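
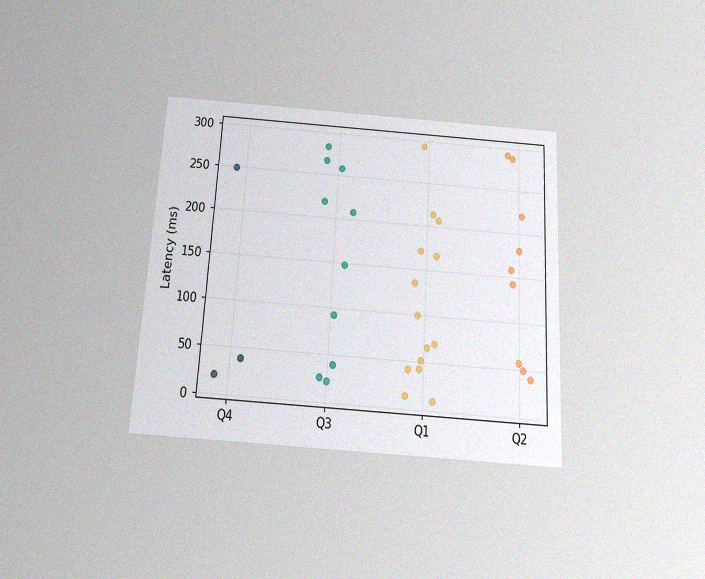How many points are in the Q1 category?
The chart is tilted about 3° clockwise and viewed slightly from below, with some photo noise. Counting the markers in the Q1 column gives 14.

14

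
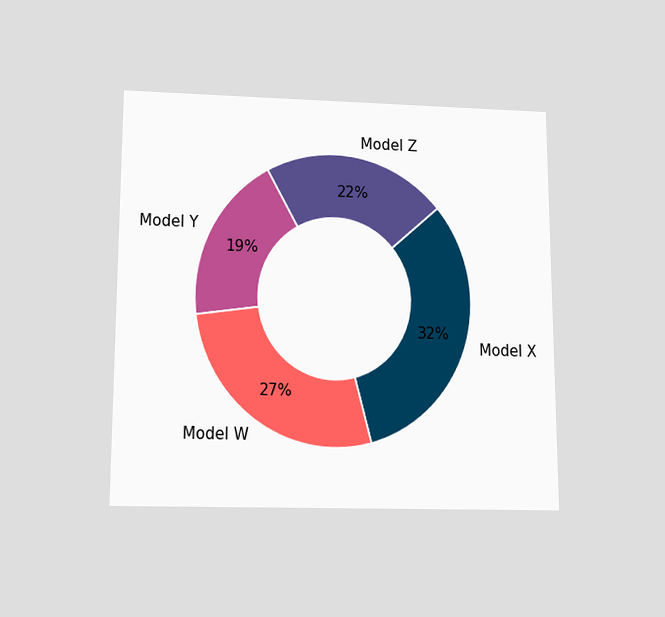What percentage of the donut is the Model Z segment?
22%

The chart is viewed slightly from below. The Model Z segment takes up 22% of the ring.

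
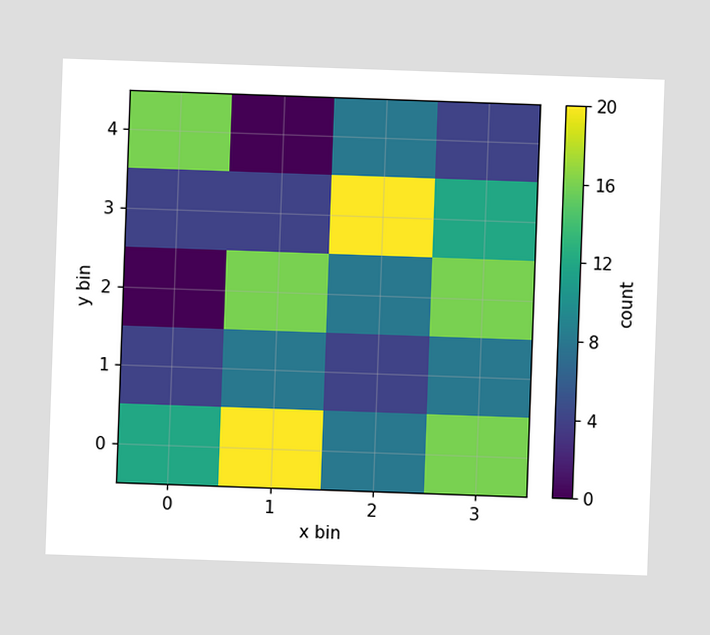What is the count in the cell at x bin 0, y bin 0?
The chart is tilted about 2° clockwise. Matching the cell (0, 0) against the colorbar gives 12.

12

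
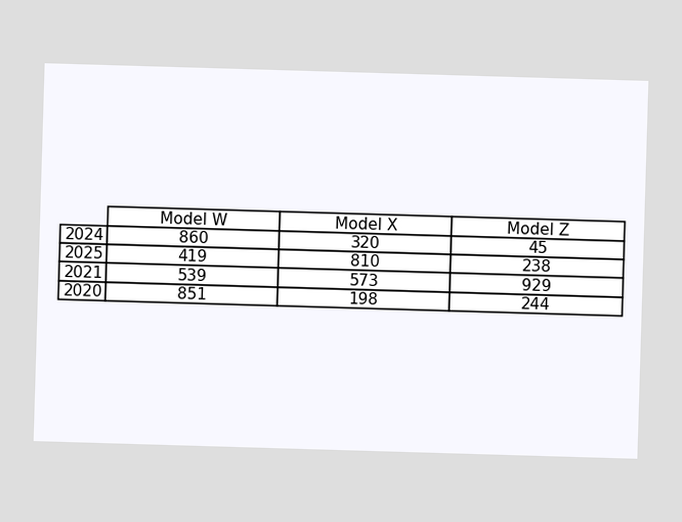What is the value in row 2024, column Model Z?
The (2024, Model Z) cell reads 45.

45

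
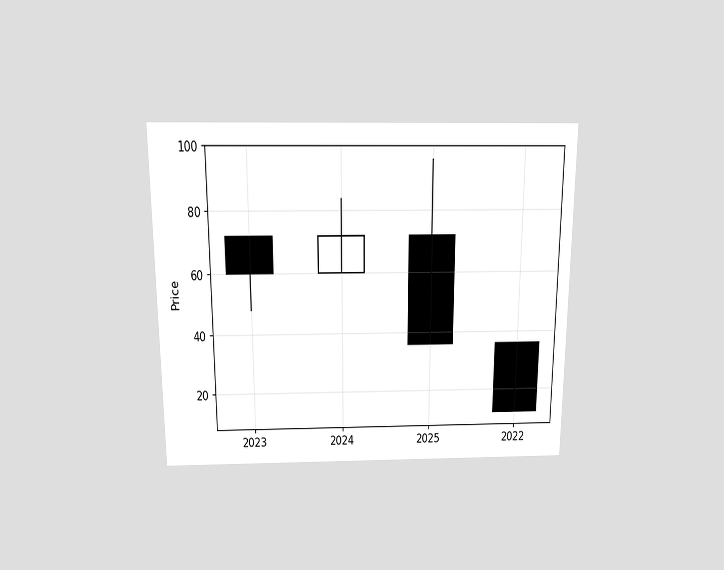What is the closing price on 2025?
36

The chart is viewed slightly from above. The 2025 candle closes at 36.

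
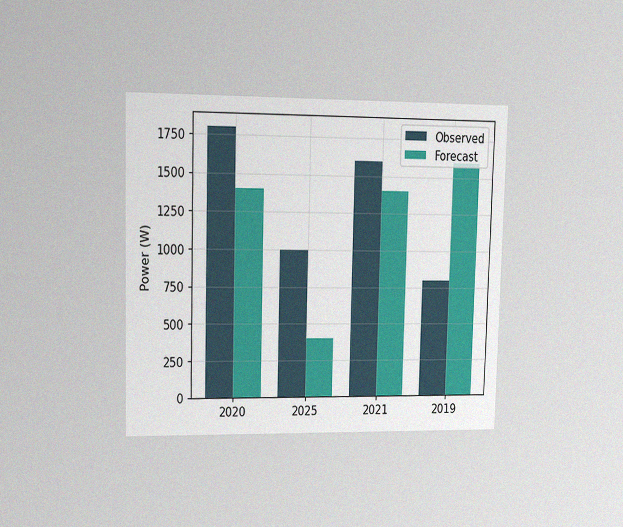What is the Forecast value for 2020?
The chart is viewed slightly from the left, with some photo noise. The Forecast bar at 2020 reaches 1400W on the y-axis.

1400W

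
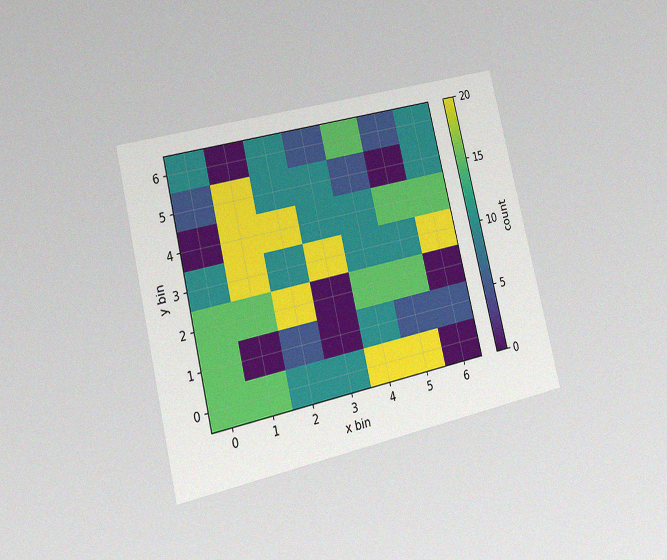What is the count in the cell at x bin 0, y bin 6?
The chart is tilted about 13° counter-clockwise and viewed at a slight angle, with some photo noise. Matching the cell (0, 6) against the colorbar gives 10.

10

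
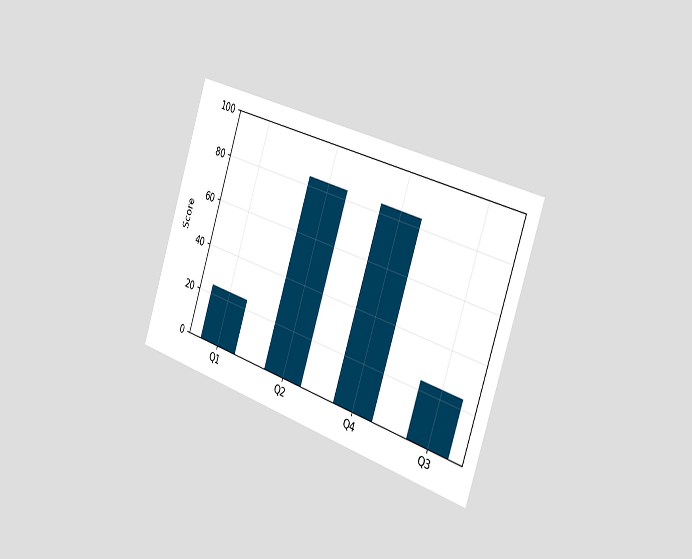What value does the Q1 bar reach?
24

The chart is tilted about 18° clockwise and viewed slightly from the right. Reading along the chart's y-axis, the Q1 bar reaches 24.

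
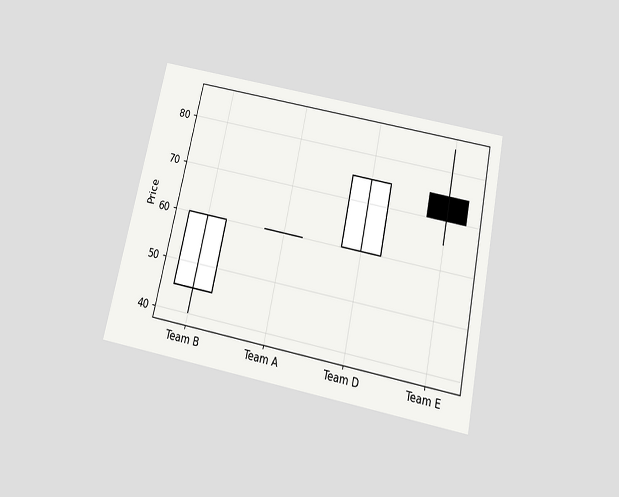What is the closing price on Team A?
The chart is tilted about 12° clockwise and viewed slightly from below. The Team A candle closes at 60.

60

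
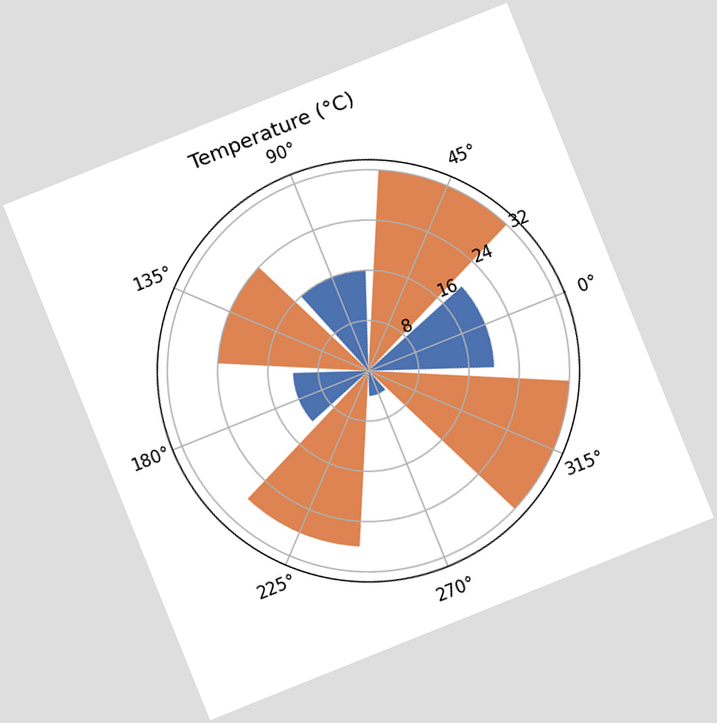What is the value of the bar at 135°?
24°C

The chart is tilted about 22° counter-clockwise. The bar at 135° reaches 24°C on the radial axis.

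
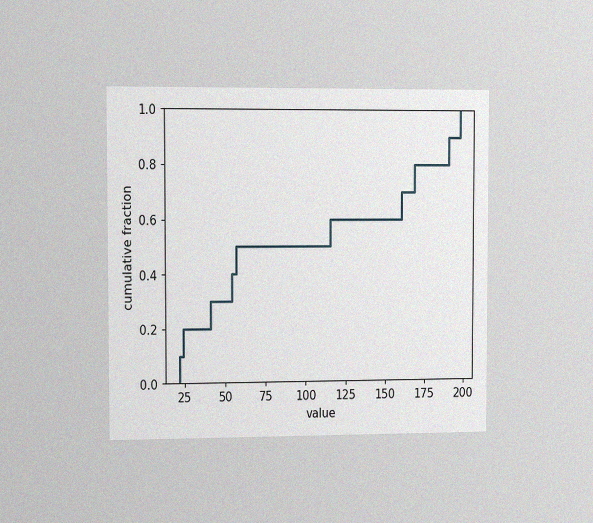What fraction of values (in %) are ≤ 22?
10%

The chart is viewed slightly from the left, with some photo noise. At x=22 the ECDF step is at 10%.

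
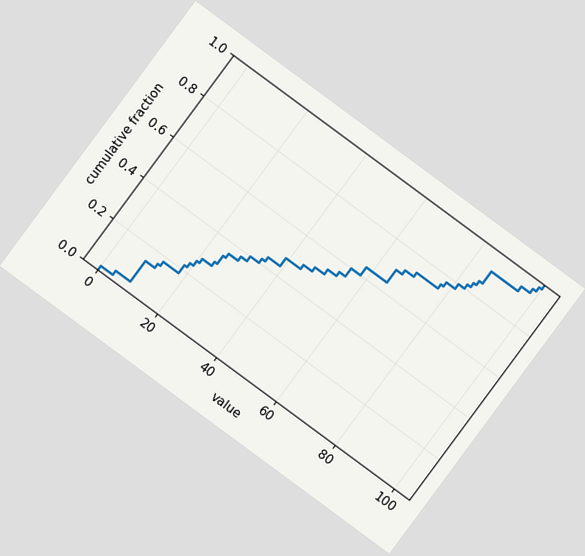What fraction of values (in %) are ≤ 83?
The chart is tilted about 36° clockwise. At x=83 the ECDF step is at 82%.

82%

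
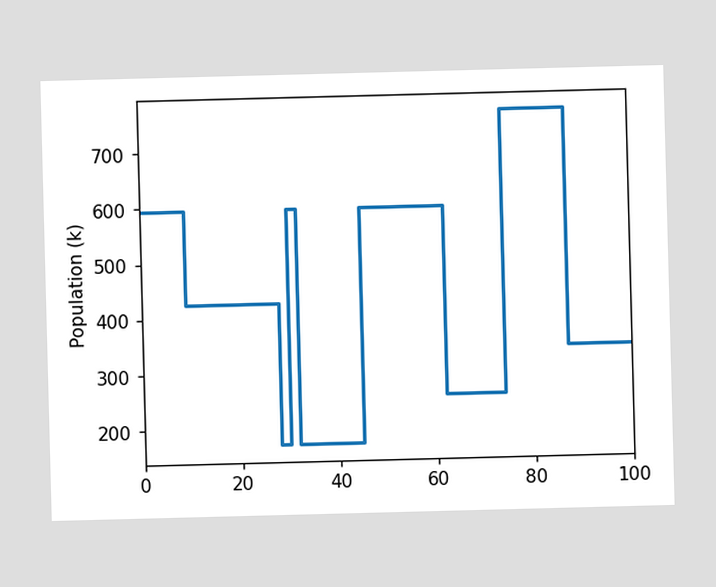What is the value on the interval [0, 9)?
On [0, 9) the step sits at 595k.

595k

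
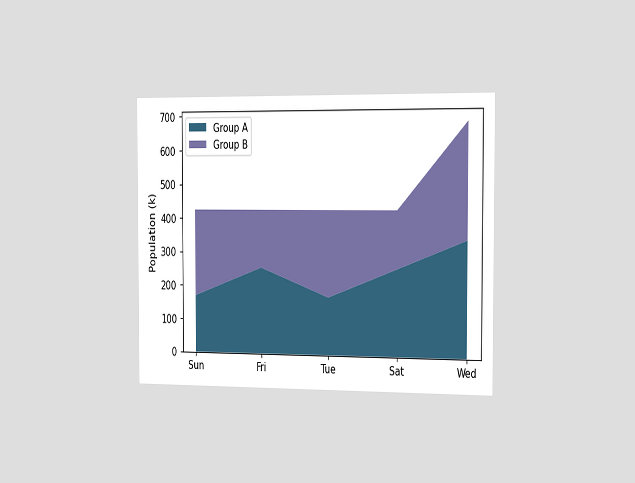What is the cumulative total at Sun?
The chart is viewed slightly from the right. The stacked total at Sun reaches 425k.

425k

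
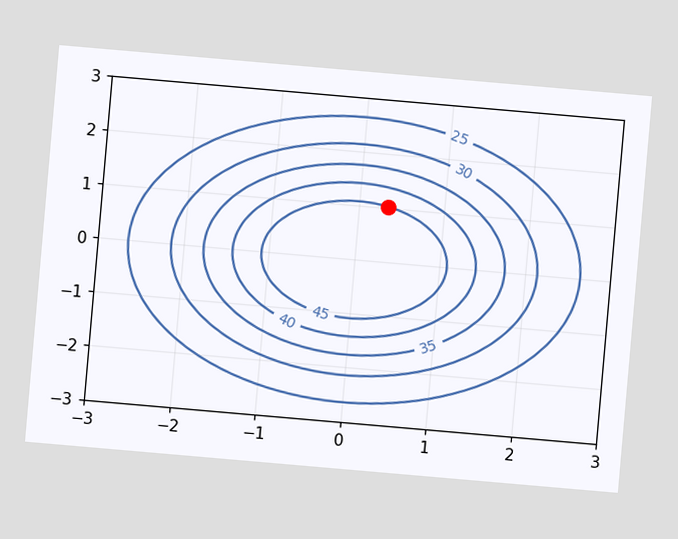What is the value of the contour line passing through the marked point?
45

The chart is tilted about 5° clockwise. The marked point sits on the contour labelled 45.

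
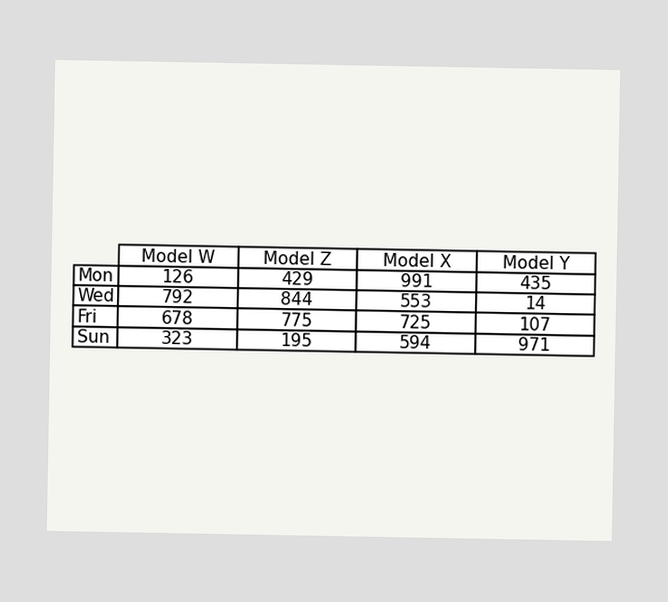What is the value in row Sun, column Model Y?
971

The (Sun, Model Y) cell reads 971.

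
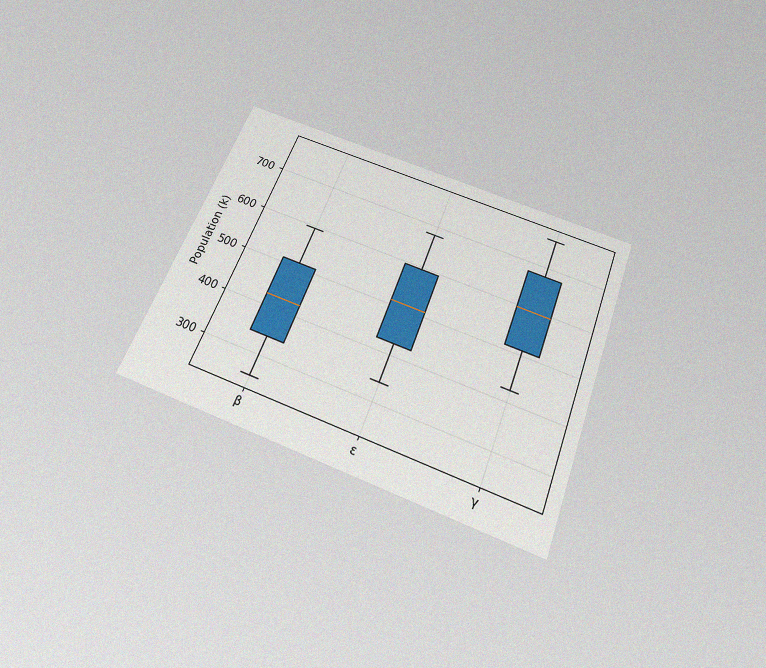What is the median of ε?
The chart is tilted about 21° clockwise and viewed slightly from below, with some photo noise. The median line in the ε box sits at 510k.

510k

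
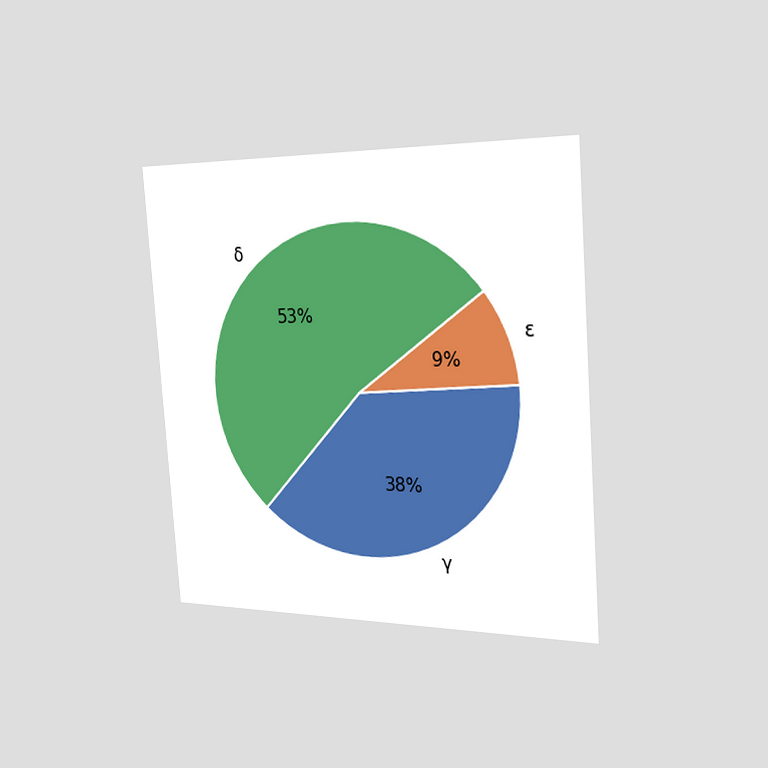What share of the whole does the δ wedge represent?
The chart is tilted about 4° counter-clockwise and viewed slightly from the right. The δ slice takes up 53% of the pie.

53%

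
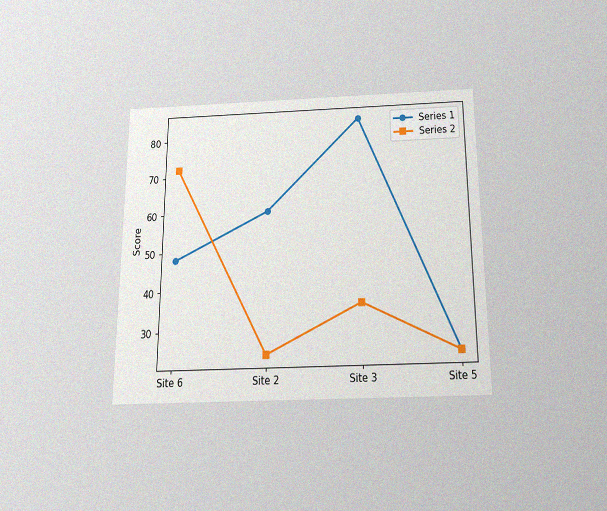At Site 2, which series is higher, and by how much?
The chart is viewed slightly from below, with some photo noise. At Site 2, Series 1 sits above the other line by 36.

Series 1, by 36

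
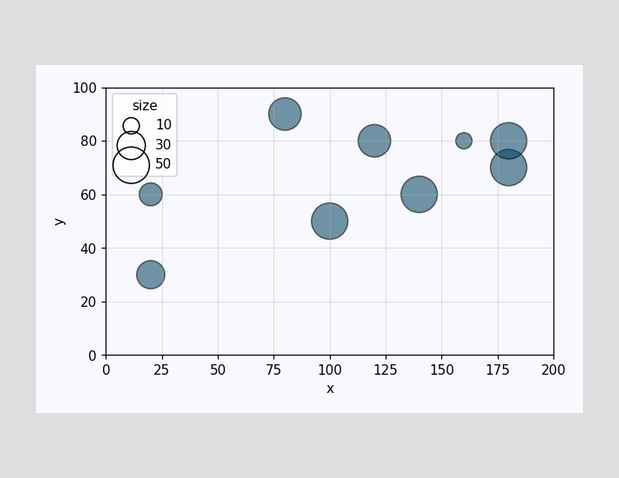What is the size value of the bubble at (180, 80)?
Matching the bubble at (180, 80) against the size legend gives 50.

50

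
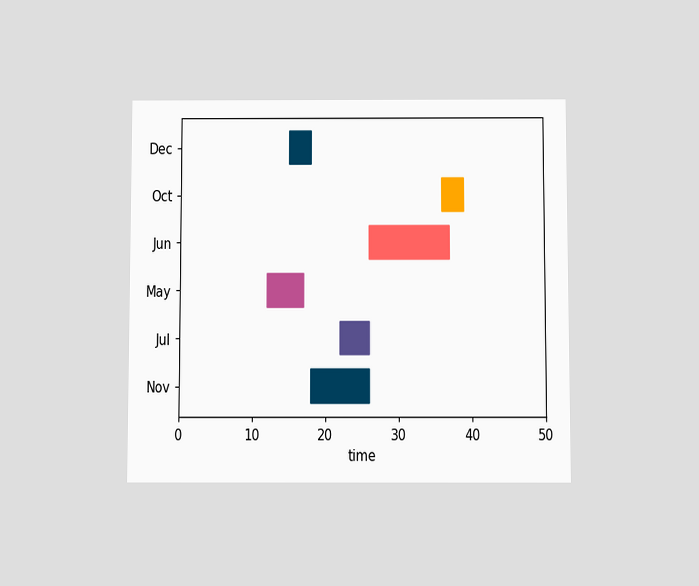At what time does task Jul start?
The chart is viewed slightly from below. The Jul bar begins at t=22.

22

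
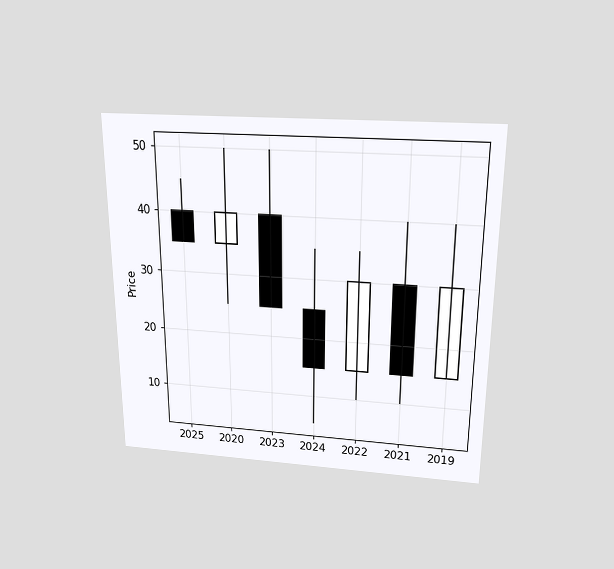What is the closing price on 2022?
30

The chart is viewed slightly from above. The 2022 candle closes at 30.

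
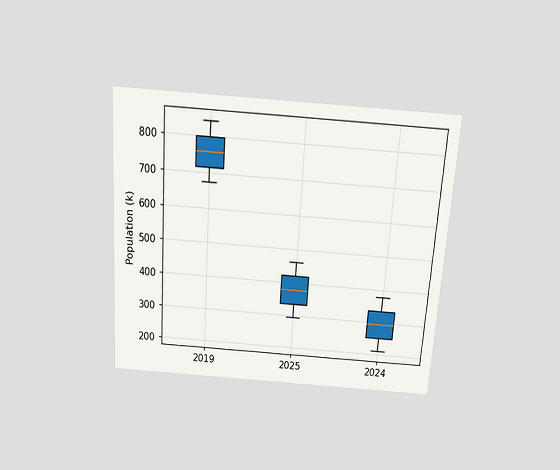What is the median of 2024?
The chart is tilted about 4° clockwise and viewed slightly from above. The median line in the 2024 box sits at 294k.

294k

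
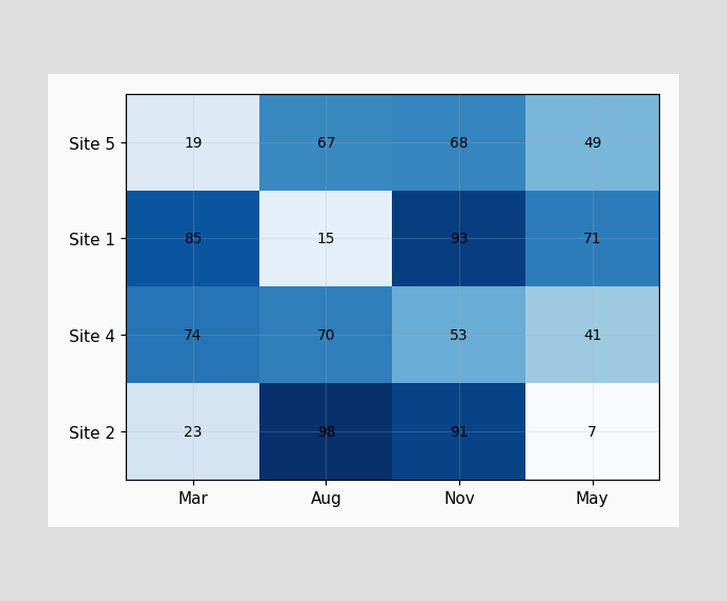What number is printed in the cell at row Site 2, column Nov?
The (Site 2, Nov) cell reads 91.

91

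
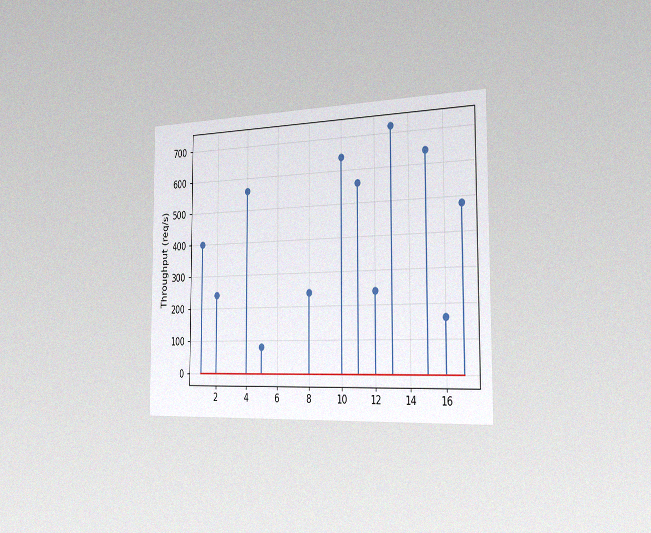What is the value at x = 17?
The chart is viewed slightly from the right, with some photo noise. The stem at x=17 reaches 480req/s.

480req/s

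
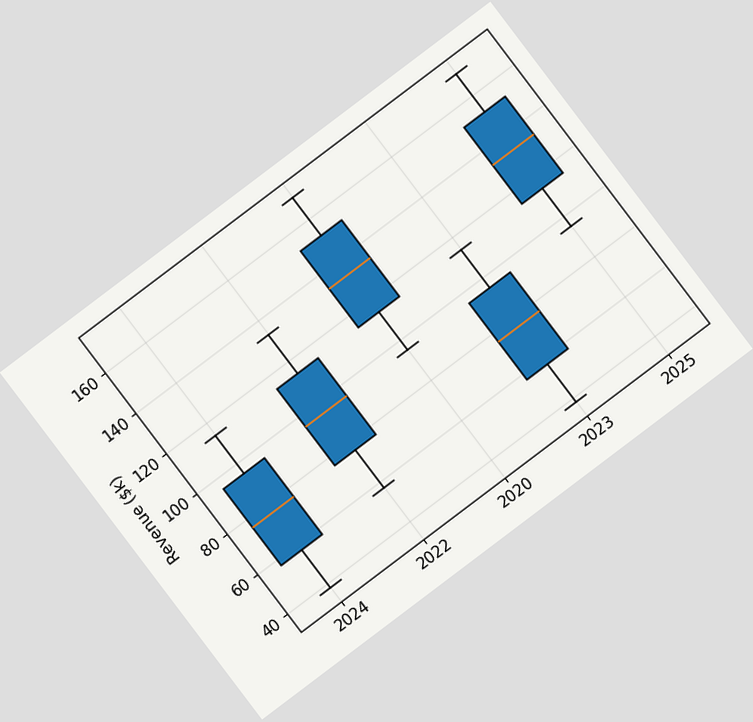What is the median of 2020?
$133k

The chart is tilted about 37° counter-clockwise. The median line in the 2020 box sits at $133k.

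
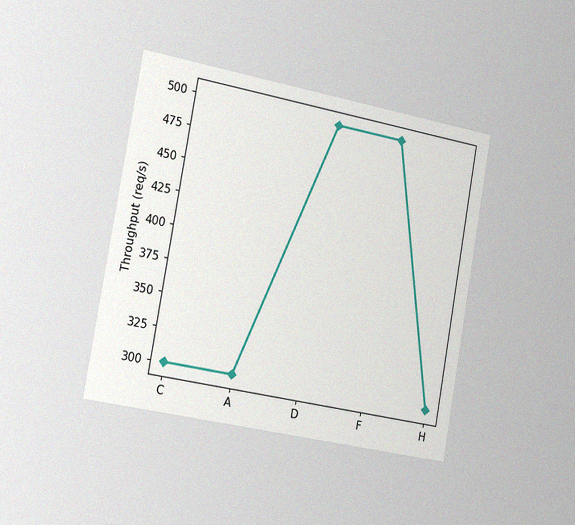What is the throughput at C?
300req/s

The chart is tilted about 10° clockwise and viewed slightly from the left, with some photo noise. At C, the line is at 300req/s.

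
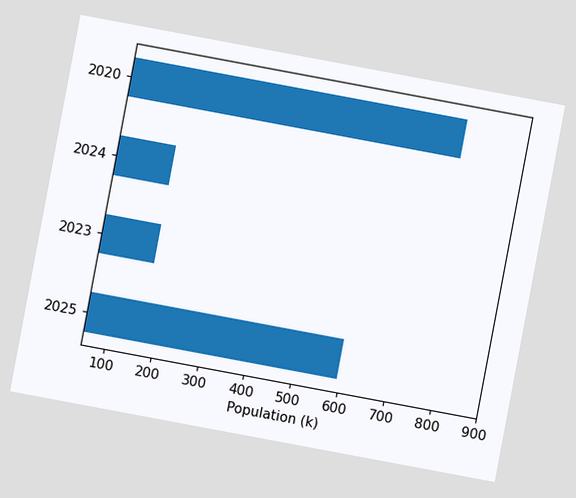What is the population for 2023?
The chart is tilted about 11° clockwise. Reading along the chart's x-axis, the 2023 bar reaches 170k.

170k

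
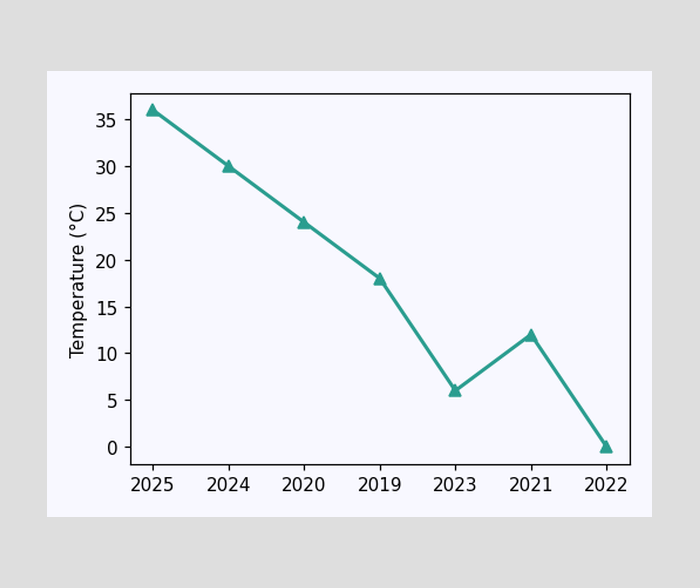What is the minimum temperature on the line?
The lowest point is at 2022, and reading across to the y-axis gives 0°C.

0°C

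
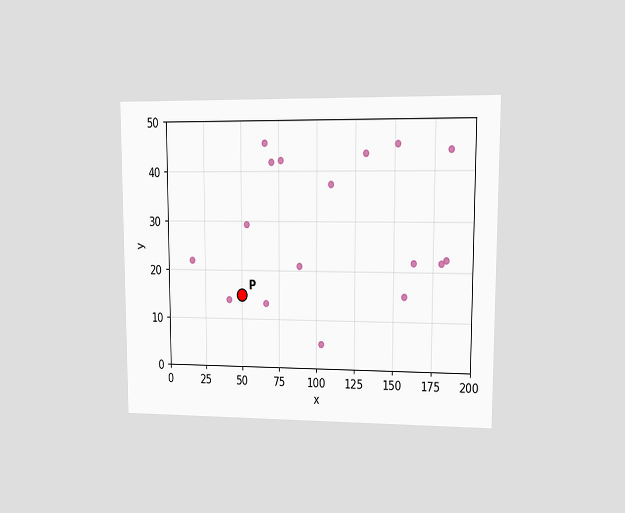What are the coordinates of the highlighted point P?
The chart is viewed at a slight angle. Following the gridlines from P to each axis, P sits at (50, 15).

(50, 15)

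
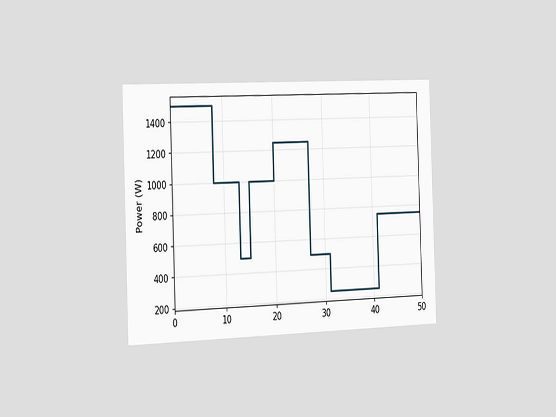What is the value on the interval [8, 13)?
The chart is tilted about 2° counter-clockwise and viewed slightly from the left. On [8, 13) the step sits at 1000W.

1000W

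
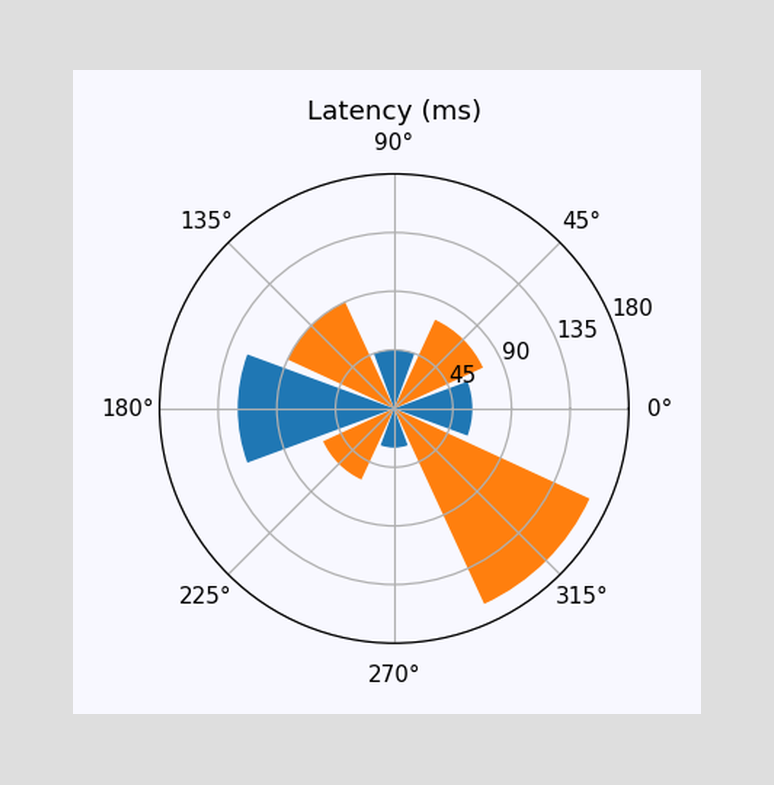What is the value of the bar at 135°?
90ms

The bar at 135° reaches 90ms on the radial axis.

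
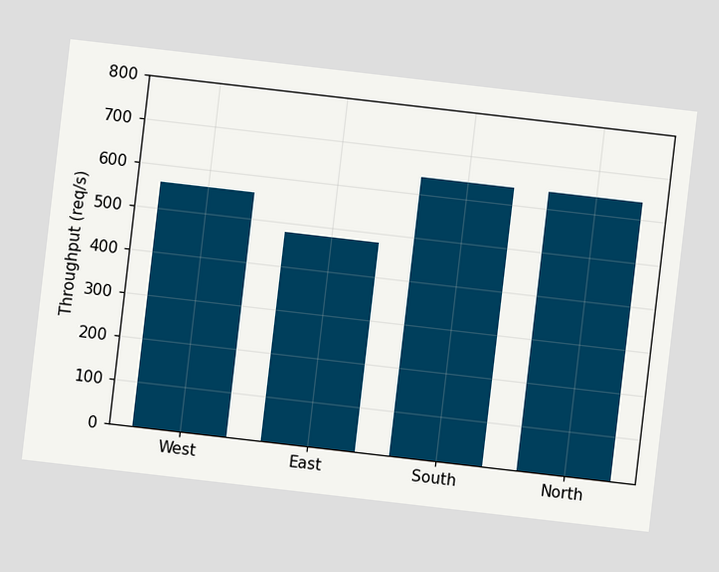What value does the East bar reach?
The chart is tilted about 7° clockwise. Reading along the chart's y-axis, the East bar reaches 480req/s.

480req/s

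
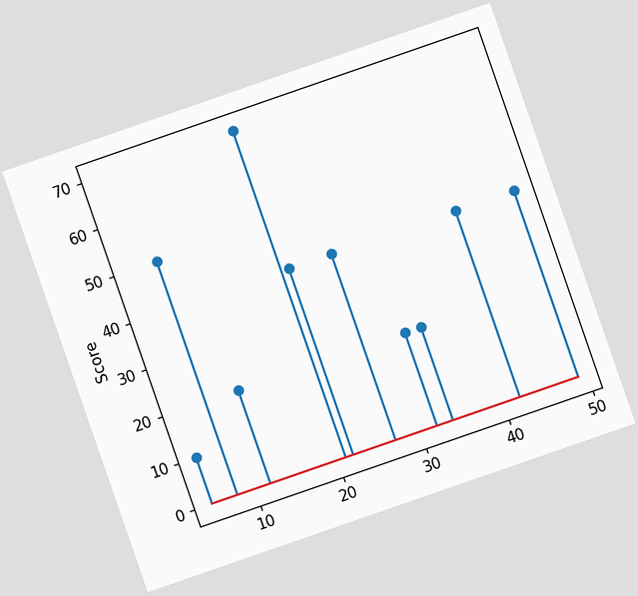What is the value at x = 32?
The chart is tilted about 19° counter-clockwise. The stem at x=32 reaches 20.

20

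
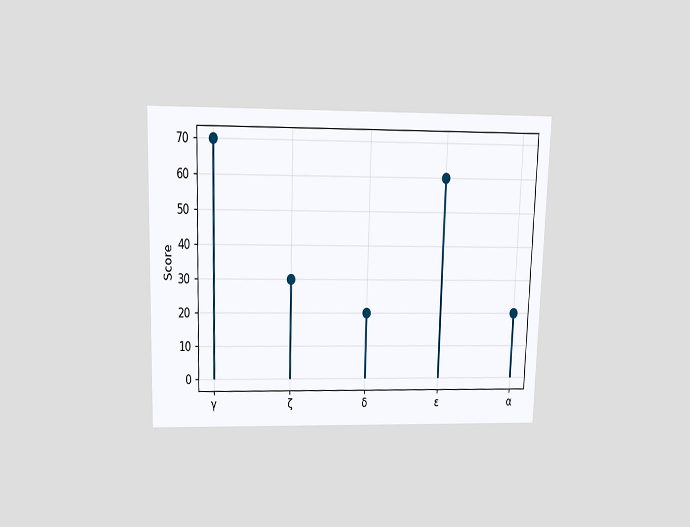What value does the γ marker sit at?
The chart is viewed slightly from above. The γ marker sits at 70.

70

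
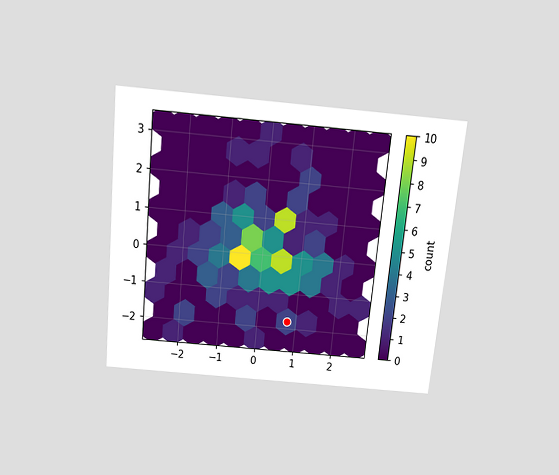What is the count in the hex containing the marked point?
The chart is tilted about 6° clockwise and viewed slightly from above. The marked hex reads 2 on the colorbar.

2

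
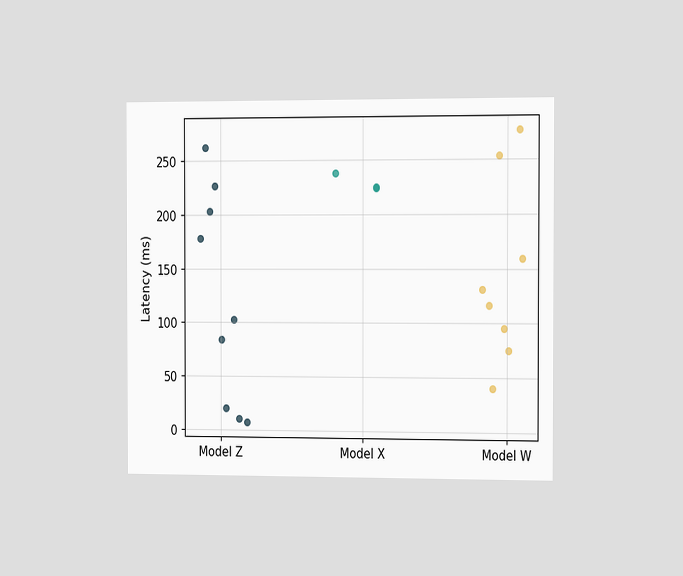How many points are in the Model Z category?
9

The chart is viewed slightly from the right. Counting the markers in the Model Z column gives 9.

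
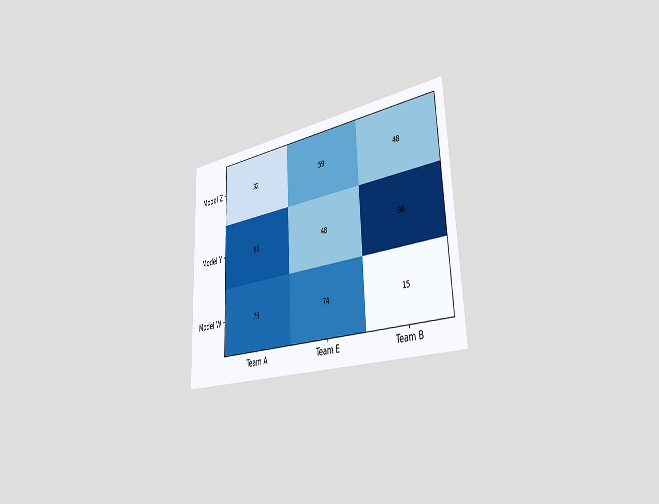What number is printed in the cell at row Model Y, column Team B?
The chart is tilted about 2° counter-clockwise and viewed slightly from the right. The (Model Y, Team B) cell reads 98.

98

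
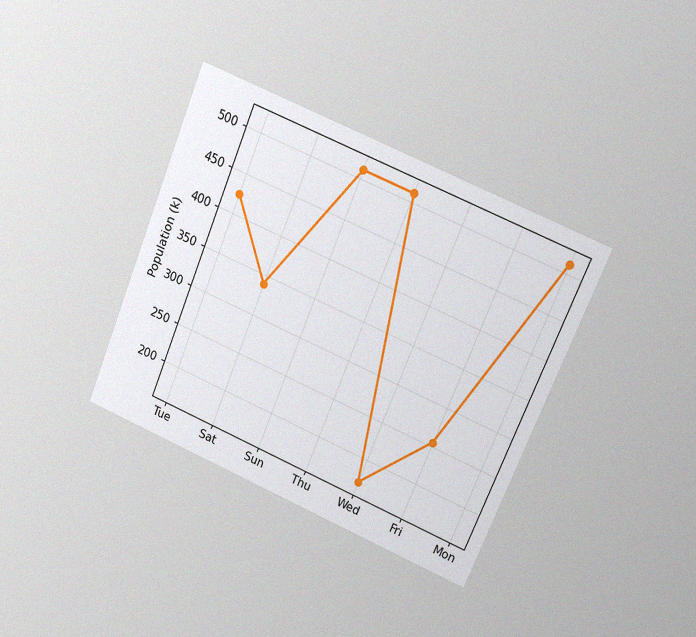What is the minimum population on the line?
170k

The chart is tilted about 23° clockwise and viewed at a slight angle, with some photo noise. The lowest point is at Wed, and reading across to the y-axis gives 170k.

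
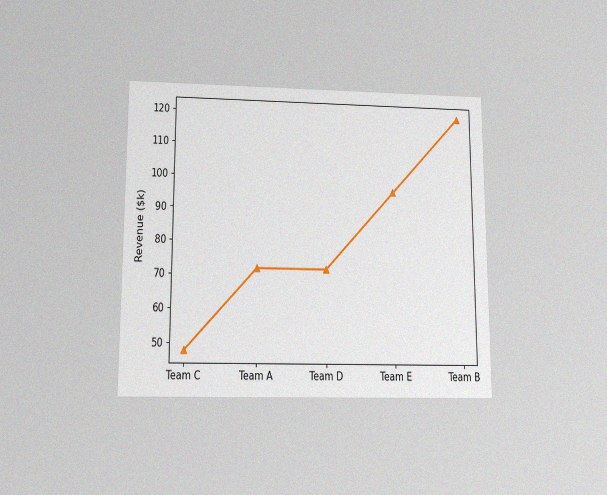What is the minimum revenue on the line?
The chart is viewed slightly from below, with some photo noise. The lowest point is at Team C, and reading across to the y-axis gives $48k.

$48k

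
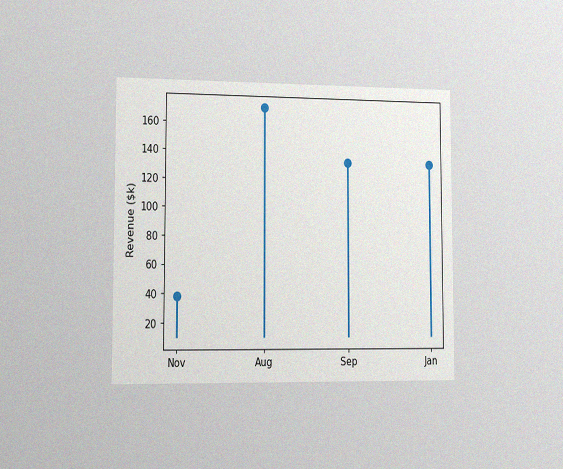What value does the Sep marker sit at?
The chart is viewed slightly from the left, with some photo noise. The Sep marker sits at $133k.

$133k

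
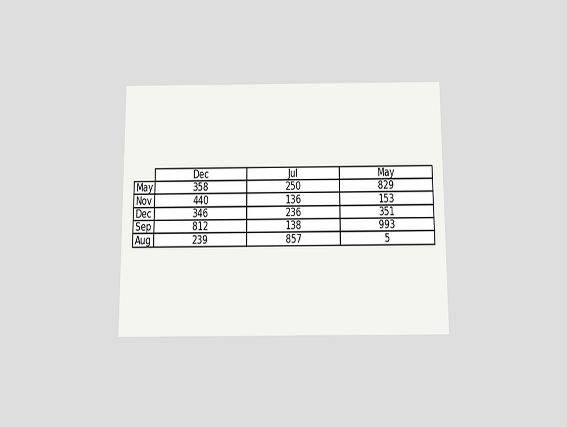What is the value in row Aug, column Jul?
The chart is viewed slightly from below. The (Aug, Jul) cell reads 857.

857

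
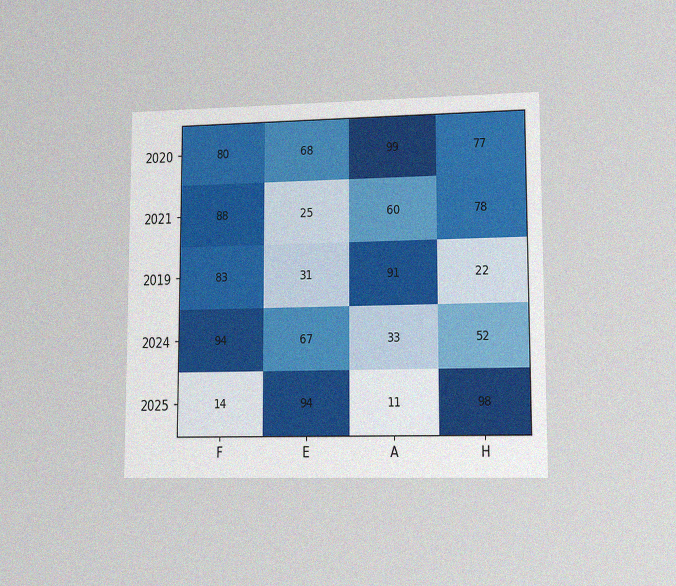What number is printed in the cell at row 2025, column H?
The chart is viewed at a slight angle, with some photo noise. The (2025, H) cell reads 98.

98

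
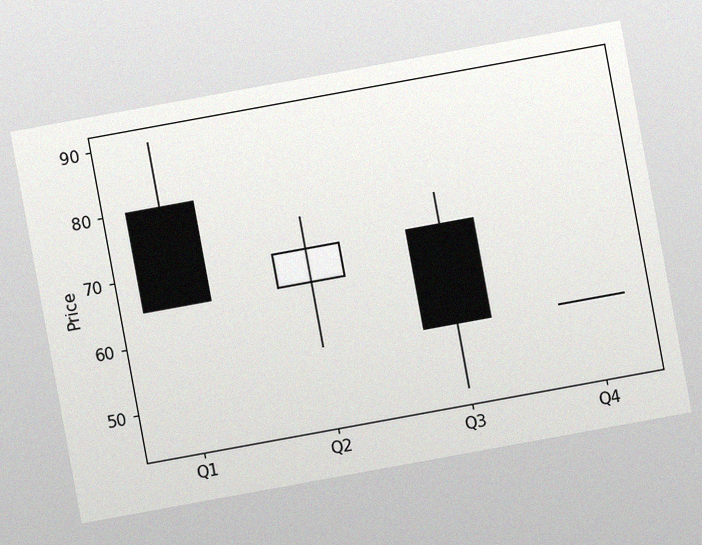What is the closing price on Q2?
70

The chart is tilted about 10° counter-clockwise, with some photo noise. The Q2 candle closes at 70.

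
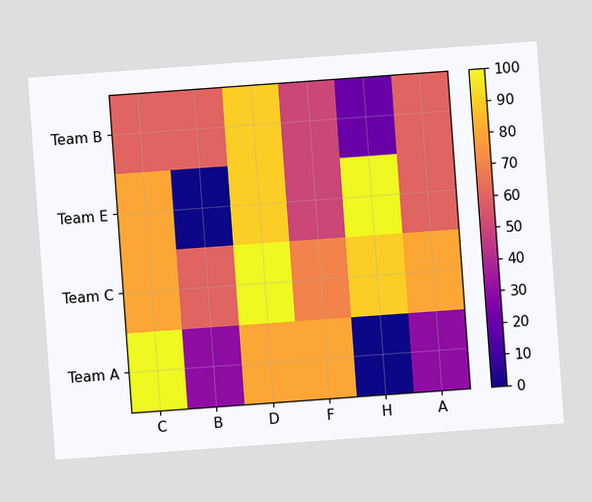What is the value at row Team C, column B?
60

The chart is tilted about 4° counter-clockwise. Matching cell (Team C, B) against the colorbar gives 60.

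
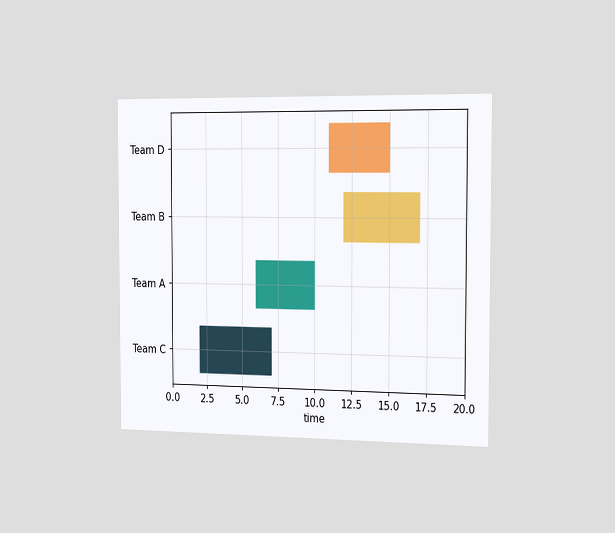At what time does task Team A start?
6

The chart is viewed slightly from the right. The Team A bar begins at t=6.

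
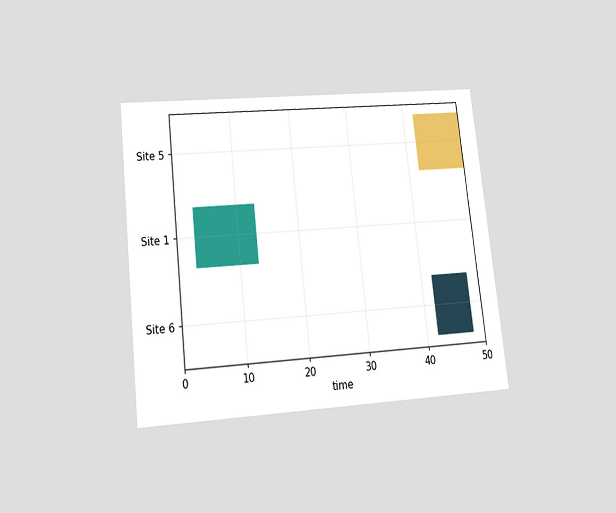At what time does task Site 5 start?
The chart is tilted about 6° counter-clockwise and viewed slightly from below. The Site 5 bar begins at t=42.

42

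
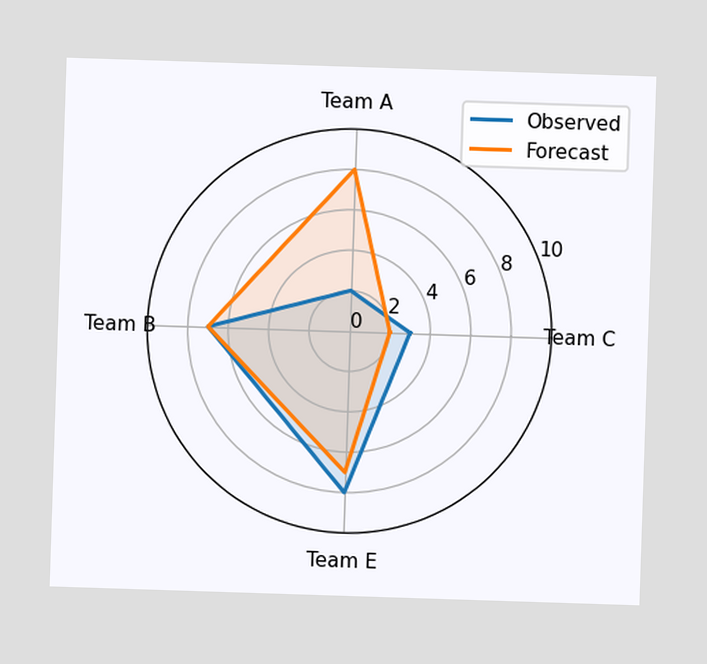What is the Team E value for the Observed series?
8

On the Team E axis, Observed reaches 8.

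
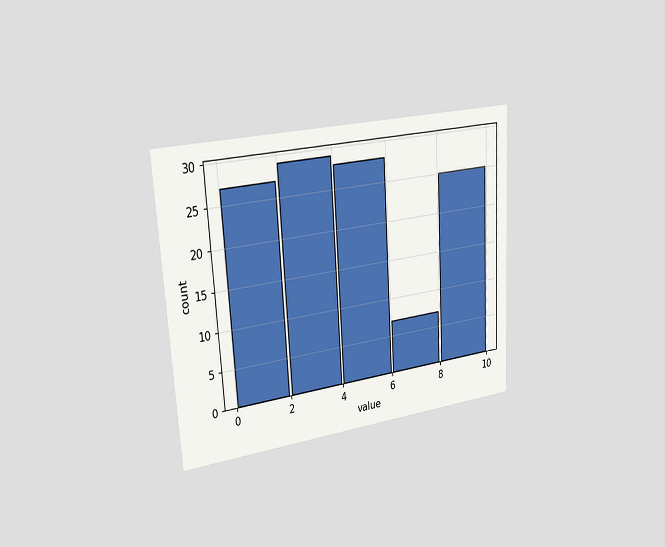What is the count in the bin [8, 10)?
The chart is tilted about 3° counter-clockwise and viewed slightly from the left. The [8, 10) bin has height 25.

25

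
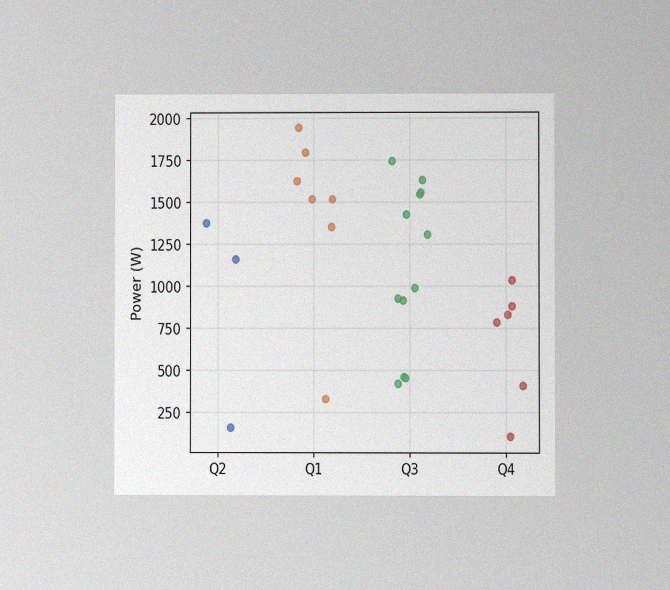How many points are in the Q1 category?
7

The chart is viewed at a slight angle, with some photo noise. Counting the markers in the Q1 column gives 7.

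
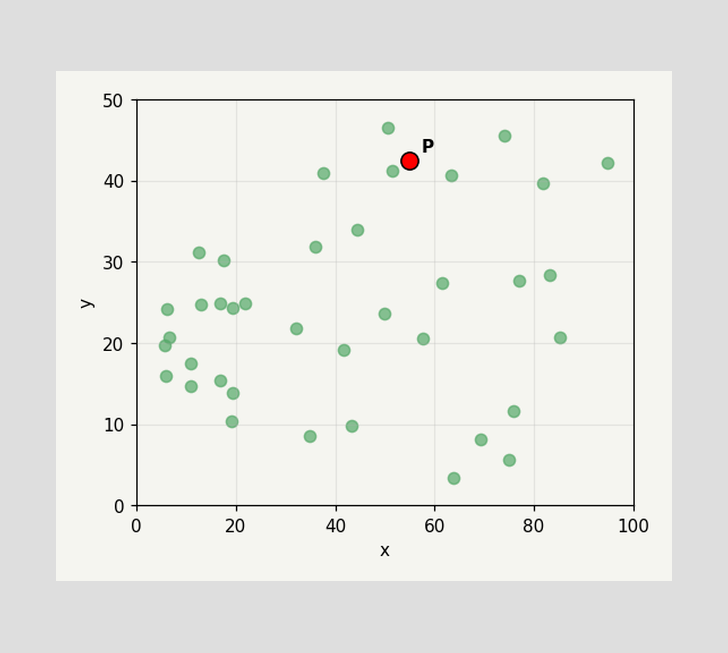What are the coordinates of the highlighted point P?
Following the gridlines from P to each axis, P sits at (55, 42.5).

(55, 42.5)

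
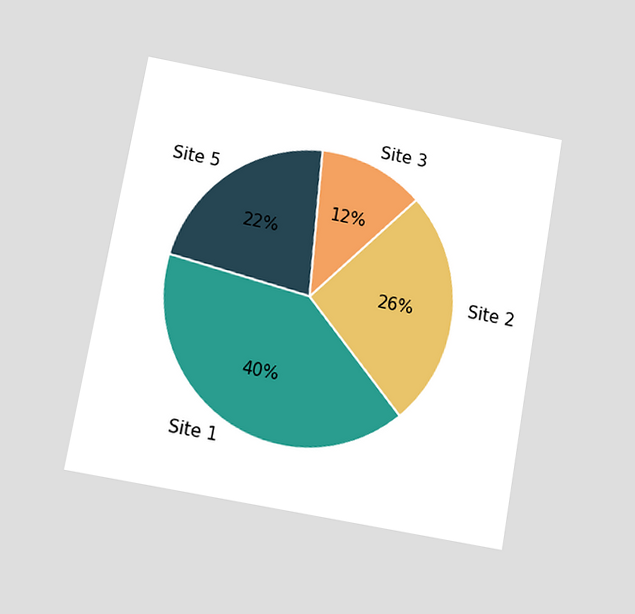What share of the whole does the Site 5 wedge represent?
The chart is tilted about 10° clockwise and viewed slightly from below. The Site 5 slice takes up 22% of the pie.

22%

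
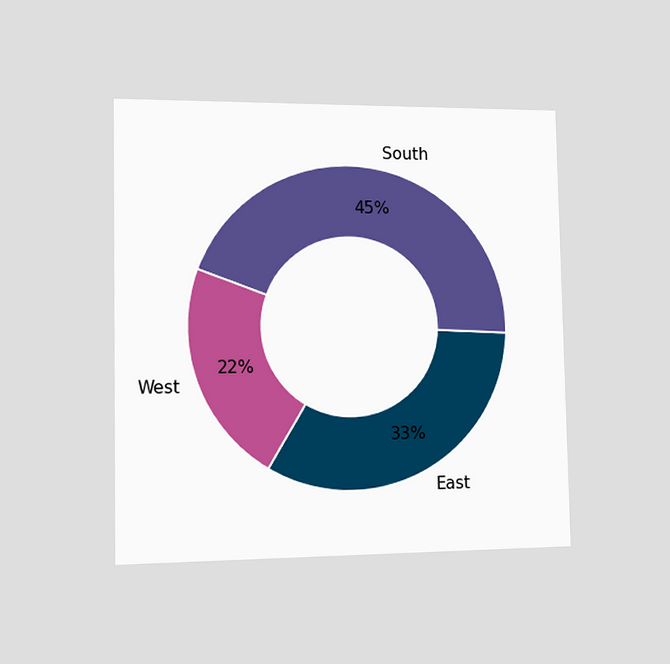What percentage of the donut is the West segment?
22%

The chart is viewed slightly from the left. The West segment takes up 22% of the ring.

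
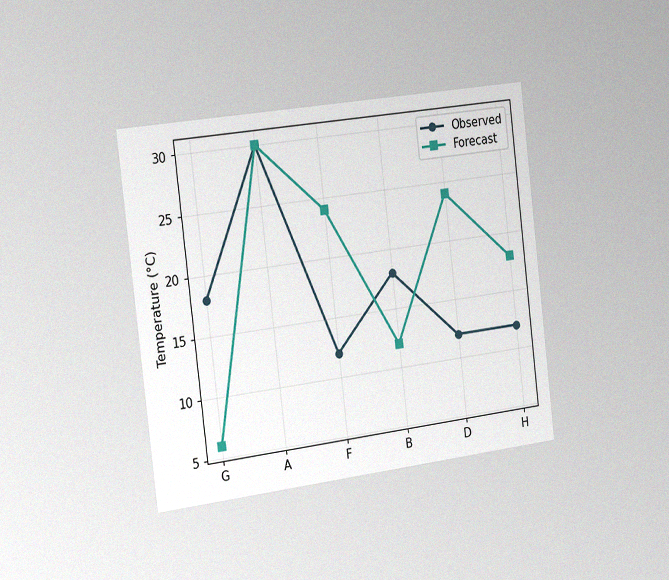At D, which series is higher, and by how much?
Forecast, by 12°C

The chart is tilted about 7° counter-clockwise and viewed slightly from the left, with some photo noise. At D, Forecast sits above the other line by 12°C.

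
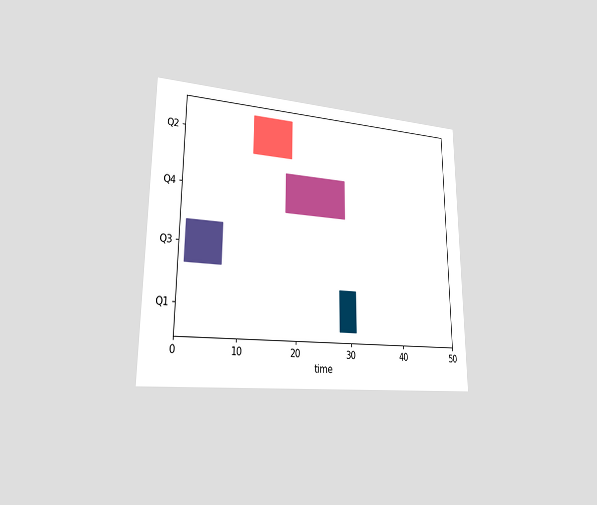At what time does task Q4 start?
18

The chart is viewed slightly from the left. The Q4 bar begins at t=18.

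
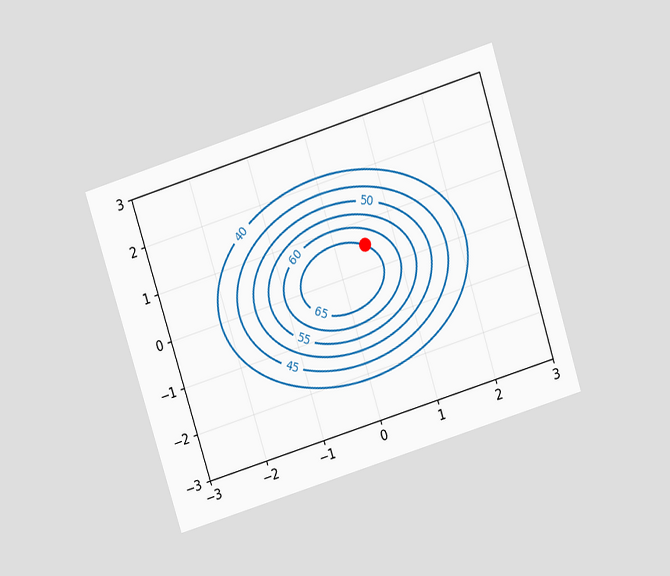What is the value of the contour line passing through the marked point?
65

The chart is tilted about 17° counter-clockwise and viewed slightly from above. The marked point sits on the contour labelled 65.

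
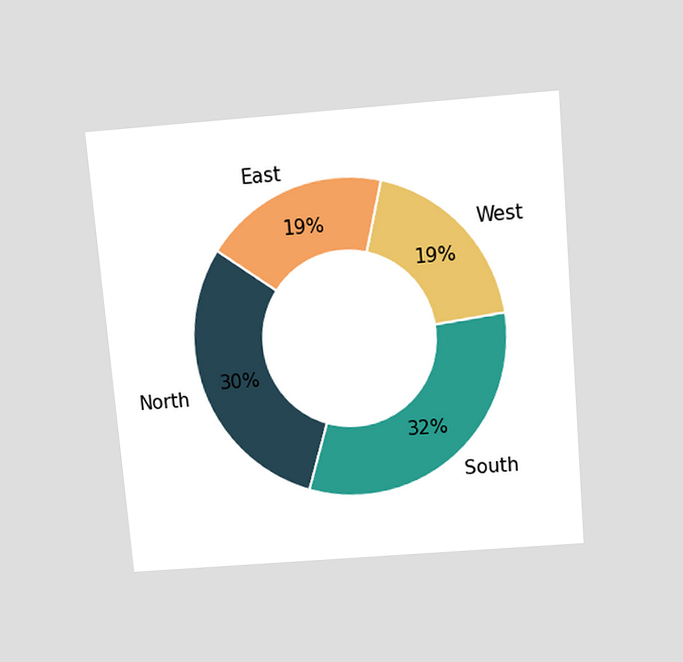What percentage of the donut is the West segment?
19%

The chart is tilted about 5° counter-clockwise and viewed slightly from above. The West segment takes up 19% of the ring.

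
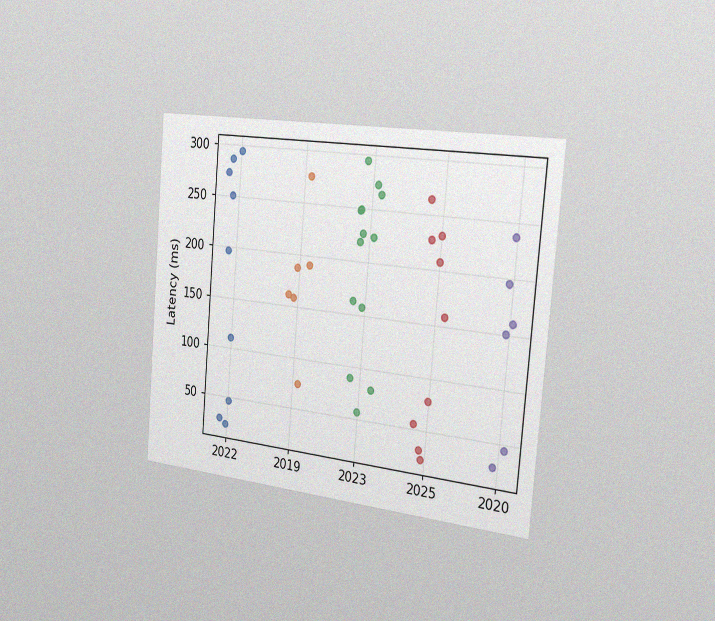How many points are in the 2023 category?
13

The chart is tilted about 5° clockwise and viewed slightly from the right, with some photo noise. Counting the markers in the 2023 column gives 13.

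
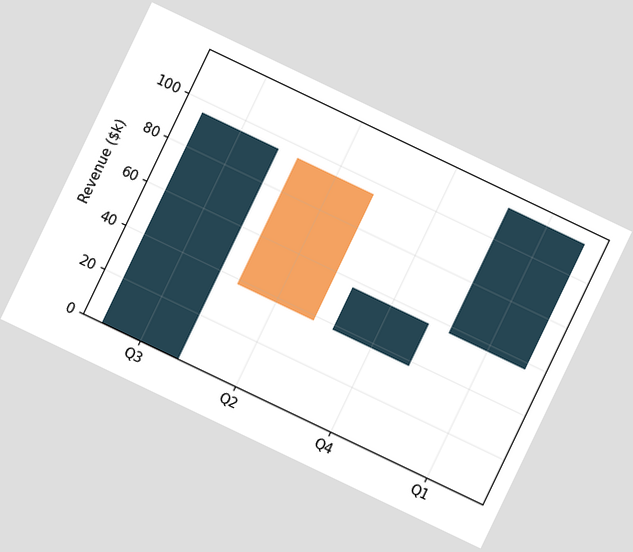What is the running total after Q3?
$95k

The chart is tilted about 26° clockwise. After Q3 the running total reaches $95k.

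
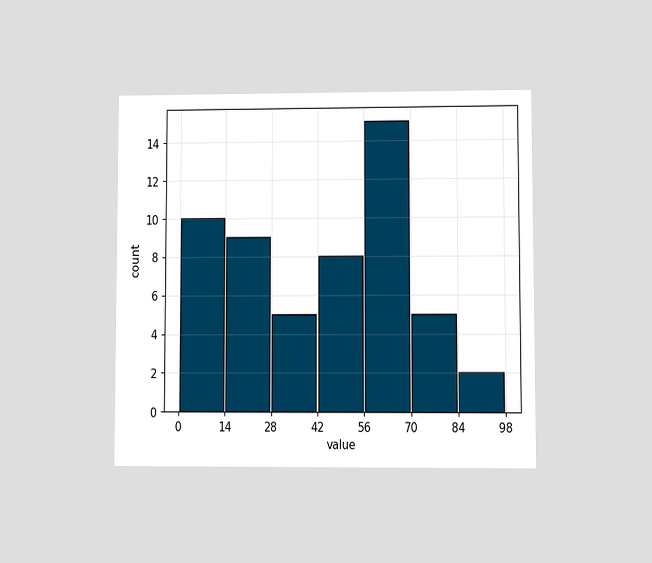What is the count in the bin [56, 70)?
The chart is viewed at a slight angle. The [56, 70) bin has height 15.

15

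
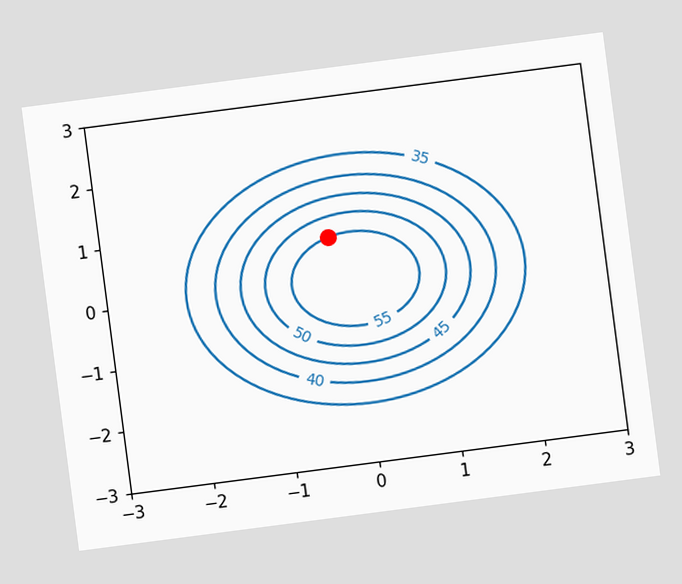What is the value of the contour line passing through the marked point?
The chart is tilted about 7° counter-clockwise. The marked point sits on the contour labelled 55.

55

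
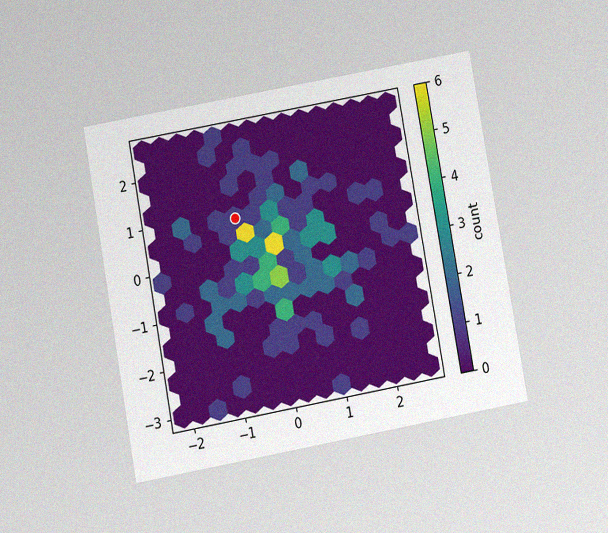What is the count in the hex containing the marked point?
The chart is tilted about 10° counter-clockwise and viewed at a slight angle, with some photo noise. The marked hex reads 1 on the colorbar.

1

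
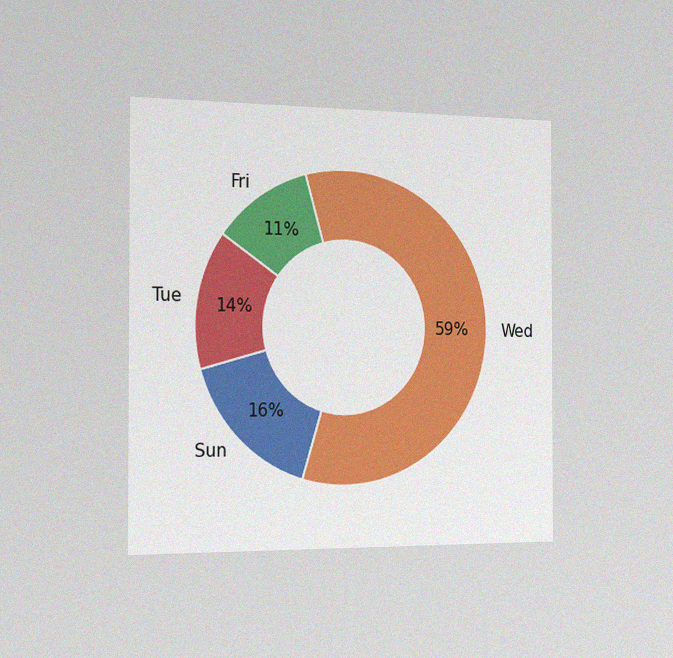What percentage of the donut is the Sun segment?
The chart is viewed slightly from the left, with some photo noise. The Sun segment takes up 16% of the ring.

16%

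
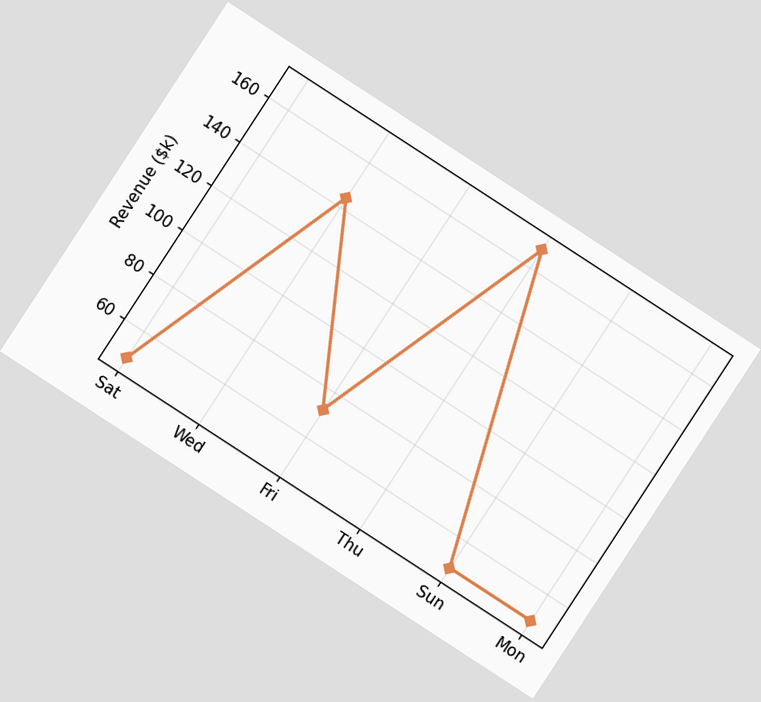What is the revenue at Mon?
$48k

The chart is tilted about 33° clockwise. At Mon, the line is at $48k.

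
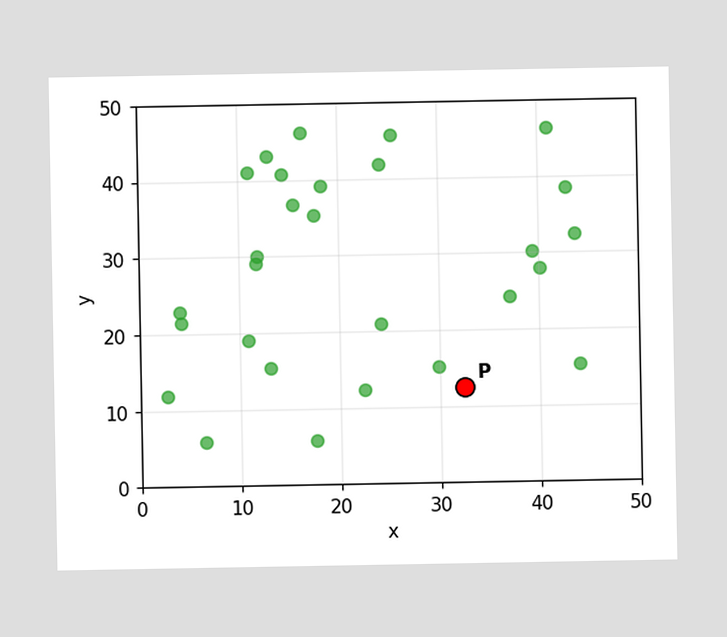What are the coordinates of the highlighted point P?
(32.5, 12.5)

Following the gridlines from P to each axis, P sits at (32.5, 12.5).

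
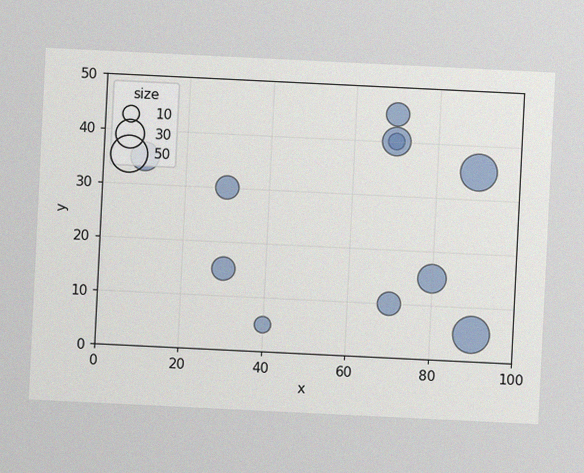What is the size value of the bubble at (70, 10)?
The chart is tilted about 3° clockwise, with some photo noise. Matching the bubble at (70, 10) against the size legend gives 20.

20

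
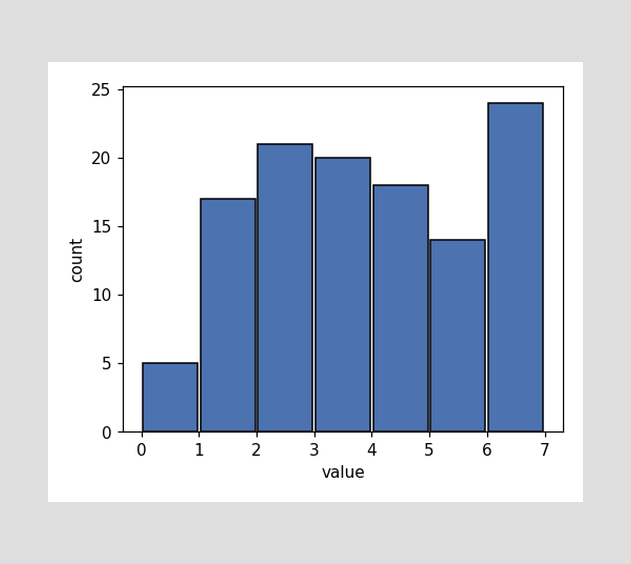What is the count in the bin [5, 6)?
14

The [5, 6) bin has height 14.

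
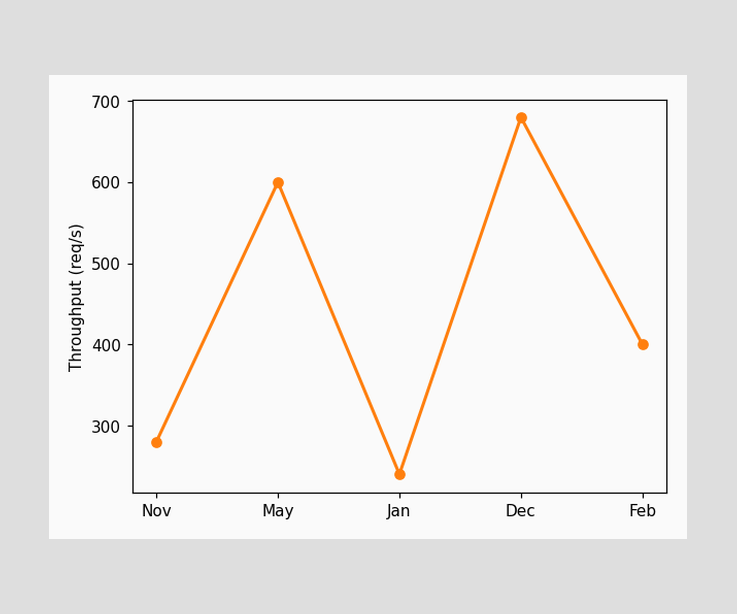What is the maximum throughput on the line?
The highest point is at Dec, and reading across to the y-axis gives 680req/s.

680req/s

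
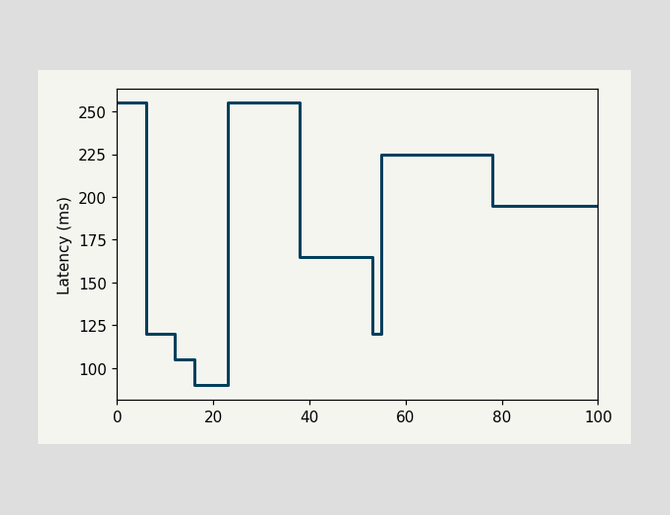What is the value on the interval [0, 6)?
255ms

On [0, 6) the step sits at 255ms.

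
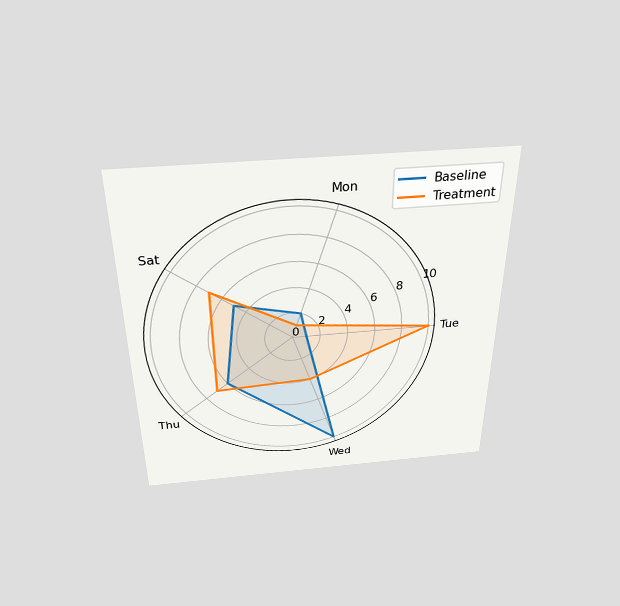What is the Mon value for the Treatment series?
1

The chart is viewed slightly from above. On the Mon axis, Treatment reaches 1.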